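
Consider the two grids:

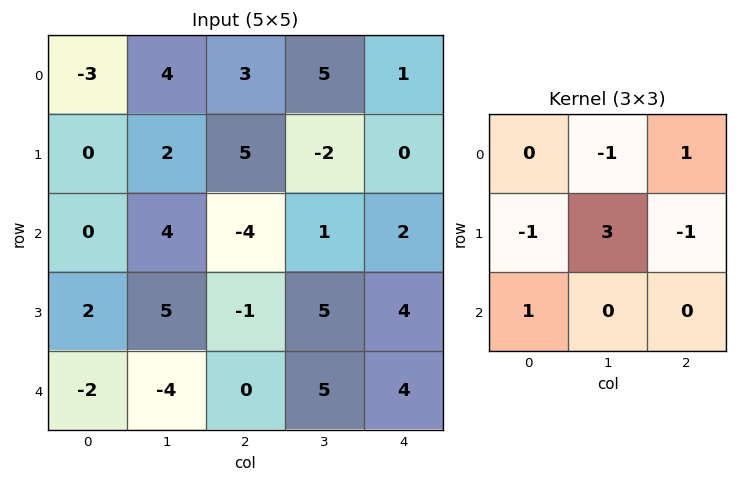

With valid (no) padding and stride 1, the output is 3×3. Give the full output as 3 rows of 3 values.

Output[0,0]: The receptive field on the input at this output position is [-3 4 3 / 0 2 5 / 0 4 -4]. Elementwise product with the kernel and sum: 4·-1 + 3·1 + 0·-1 + 2·3 + 5·-1 + 0·1.

0 21 -19
21 -19 6
4 -12 13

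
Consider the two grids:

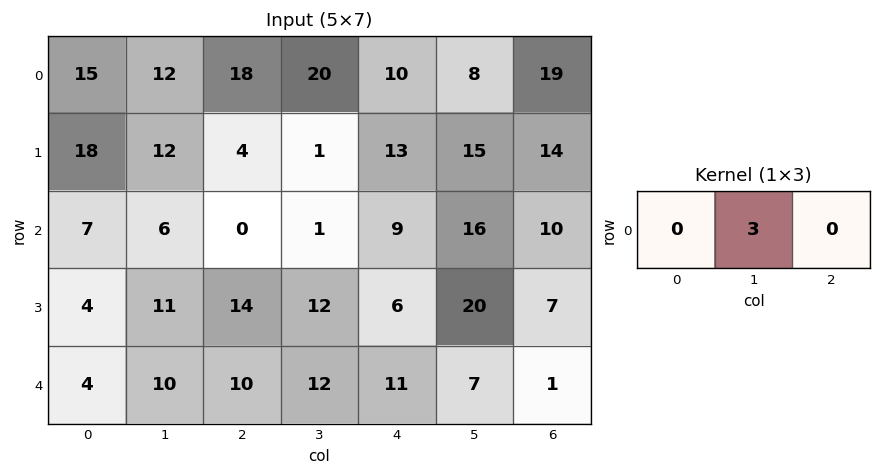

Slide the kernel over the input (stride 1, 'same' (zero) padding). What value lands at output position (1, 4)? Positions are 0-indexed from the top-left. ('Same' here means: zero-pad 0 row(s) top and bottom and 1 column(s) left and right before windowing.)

39

The receptive field on the zero-padded input at this output position is [1 13 15]. Elementwise product with the kernel and sum: 13·3.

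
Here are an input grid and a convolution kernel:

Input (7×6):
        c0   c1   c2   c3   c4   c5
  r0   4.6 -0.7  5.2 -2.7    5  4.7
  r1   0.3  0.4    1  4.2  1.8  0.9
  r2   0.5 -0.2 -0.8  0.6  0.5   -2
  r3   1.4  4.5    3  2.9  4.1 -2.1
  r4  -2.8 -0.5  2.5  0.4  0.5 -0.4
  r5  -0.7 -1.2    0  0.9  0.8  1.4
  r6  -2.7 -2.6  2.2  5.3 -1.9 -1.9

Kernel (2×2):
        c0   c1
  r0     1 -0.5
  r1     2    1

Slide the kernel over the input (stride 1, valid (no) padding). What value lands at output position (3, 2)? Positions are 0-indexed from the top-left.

The receptive field on the input at this output position is [3 2.9 / 2.5 0.4]. Elementwise product with the kernel and sum: 3·1 + 2.9·-0.5 + 2.5·2 + 0.4·1.

6.95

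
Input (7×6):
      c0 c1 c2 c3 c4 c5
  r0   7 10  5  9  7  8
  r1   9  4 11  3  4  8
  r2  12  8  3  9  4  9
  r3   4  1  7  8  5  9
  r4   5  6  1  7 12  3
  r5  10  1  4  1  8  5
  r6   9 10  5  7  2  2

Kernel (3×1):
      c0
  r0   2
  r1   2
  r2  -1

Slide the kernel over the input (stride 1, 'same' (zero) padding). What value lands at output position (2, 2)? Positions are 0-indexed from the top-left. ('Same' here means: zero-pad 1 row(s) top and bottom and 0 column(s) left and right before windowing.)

21

The receptive field on the zero-padded input at this output position is [11 / 3 / 7]. Elementwise product with the kernel and sum: 11·2 + 3·2 + 7·-1.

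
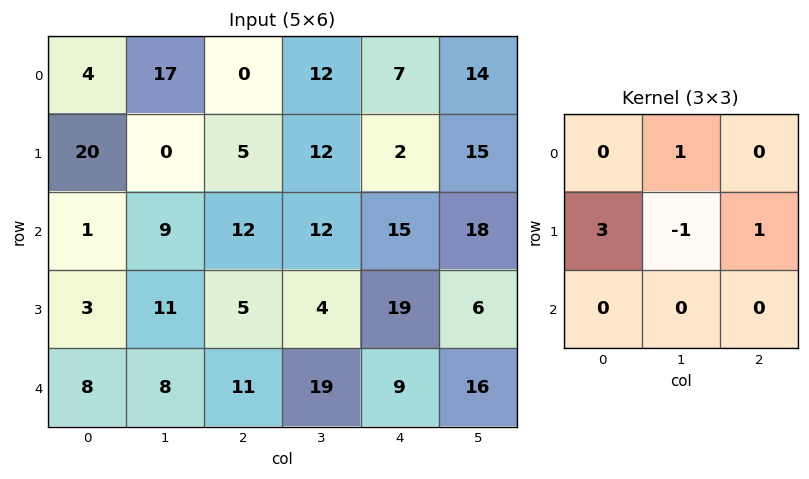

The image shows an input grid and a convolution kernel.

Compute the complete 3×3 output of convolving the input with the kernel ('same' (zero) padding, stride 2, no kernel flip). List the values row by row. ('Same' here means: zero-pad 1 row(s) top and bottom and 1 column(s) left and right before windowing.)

Output[0,0]: The receptive field on the zero-padded input at this output position is [0 0 0 / 0 4 17 / 0 20 0]. Elementwise product with the kernel and sum: 0·1 + 0·3 + 4·-1 + 17·1.
Output[0,1]: The receptive field on the zero-padded input at this output position is [0 0 0 / 17 0 12 / 0 5 12]. Elementwise product with the kernel and sum: 0·1 + 17·3 + 0·-1 + 12·1.

13 63 43
28 32 41
3 37 83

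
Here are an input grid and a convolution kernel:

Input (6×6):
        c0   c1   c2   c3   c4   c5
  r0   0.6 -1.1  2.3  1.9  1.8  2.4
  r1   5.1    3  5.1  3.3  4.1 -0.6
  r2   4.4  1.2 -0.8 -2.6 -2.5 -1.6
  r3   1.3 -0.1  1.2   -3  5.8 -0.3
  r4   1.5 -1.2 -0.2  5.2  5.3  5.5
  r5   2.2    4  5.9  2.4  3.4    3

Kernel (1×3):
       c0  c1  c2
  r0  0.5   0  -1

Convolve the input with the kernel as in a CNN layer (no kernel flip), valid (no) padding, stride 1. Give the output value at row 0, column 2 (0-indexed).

The receptive field on the input at this output position is [2.3 1.9 1.8]. Elementwise product with the kernel and sum: 2.3·0.5 + 1.8·-1.

-0.65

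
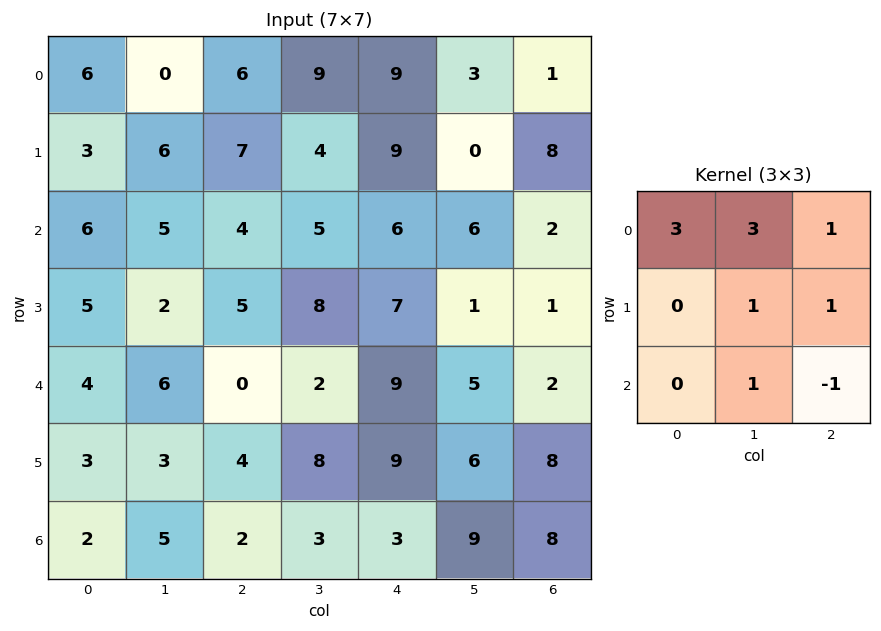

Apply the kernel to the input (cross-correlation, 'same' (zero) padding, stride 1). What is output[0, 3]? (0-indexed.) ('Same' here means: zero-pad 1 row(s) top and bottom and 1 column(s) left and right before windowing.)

13

The receptive field on the zero-padded input at this output position is [0 0 0 / 6 9 9 / 7 4 9]. Elementwise product with the kernel and sum: 0·3 + 0·3 + 0·1 + 9·1 + 9·1 + 4·1 + 9·-1.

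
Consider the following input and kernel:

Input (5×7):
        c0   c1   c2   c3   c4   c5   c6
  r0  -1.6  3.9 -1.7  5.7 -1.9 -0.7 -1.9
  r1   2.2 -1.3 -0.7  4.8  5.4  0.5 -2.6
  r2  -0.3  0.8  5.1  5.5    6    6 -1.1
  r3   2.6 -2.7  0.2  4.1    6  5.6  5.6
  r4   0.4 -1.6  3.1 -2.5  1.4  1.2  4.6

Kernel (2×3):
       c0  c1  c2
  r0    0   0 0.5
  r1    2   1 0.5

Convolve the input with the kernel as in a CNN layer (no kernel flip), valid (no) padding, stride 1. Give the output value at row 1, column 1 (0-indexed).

The receptive field on the input at this output position is [-1.3 -0.7 4.8 / 0.8 5.1 5.5]. Elementwise product with the kernel and sum: 4.8·0.5 + 0.8·2 + 5.1·1 + 5.5·0.5.

11.85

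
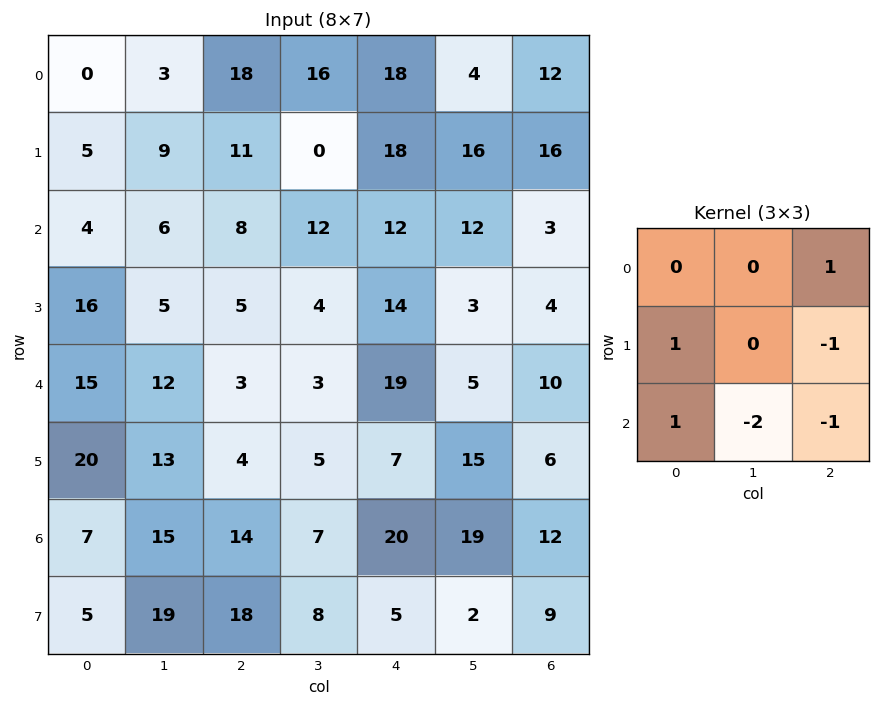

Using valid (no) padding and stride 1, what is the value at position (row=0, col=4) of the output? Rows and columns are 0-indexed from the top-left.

-1

The receptive field on the input at this output position is [18 4 12 / 18 16 16 / 12 12 3]. Elementwise product with the kernel and sum: 12·1 + 18·1 + 16·-1 + 12·1 + 12·-2 + 3·-1.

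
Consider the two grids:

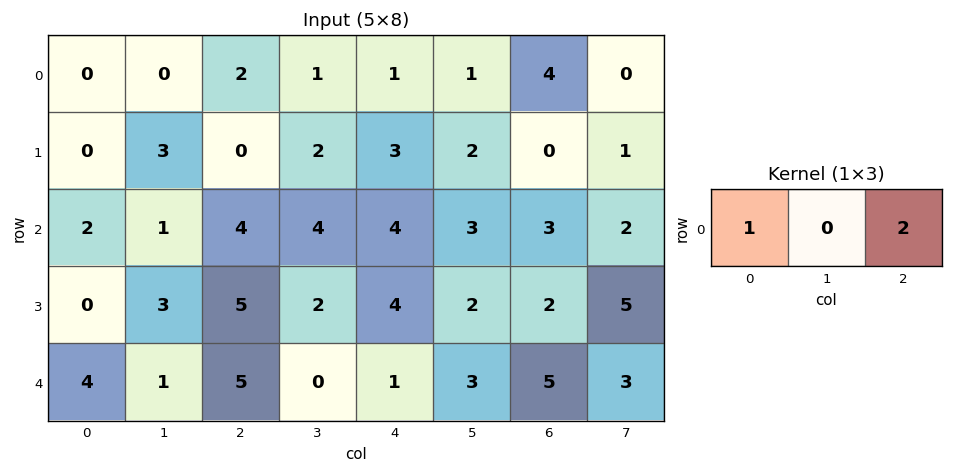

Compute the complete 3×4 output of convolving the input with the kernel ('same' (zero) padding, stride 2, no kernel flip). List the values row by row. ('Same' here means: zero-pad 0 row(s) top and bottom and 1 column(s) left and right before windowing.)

0 2 3 1
2 9 10 7
2 1 6 9

Output[0,0]: The receptive field on the zero-padded input at this output position is [0 0 0]. Elementwise product with the kernel and sum: 0·1 + 0·2.
Output[0,1]: The receptive field on the zero-padded input at this output position is [0 2 1]. Elementwise product with the kernel and sum: 0·1 + 1·2.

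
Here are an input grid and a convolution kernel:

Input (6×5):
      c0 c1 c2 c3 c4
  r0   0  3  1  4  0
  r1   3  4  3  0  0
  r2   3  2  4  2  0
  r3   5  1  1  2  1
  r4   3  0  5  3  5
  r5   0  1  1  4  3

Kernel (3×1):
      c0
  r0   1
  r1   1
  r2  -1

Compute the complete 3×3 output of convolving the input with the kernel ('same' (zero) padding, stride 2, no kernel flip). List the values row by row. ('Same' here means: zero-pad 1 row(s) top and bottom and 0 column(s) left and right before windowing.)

Output[0,0]: The receptive field on the zero-padded input at this output position is [0 / 0 / 3]. Elementwise product with the kernel and sum: 0·1 + 0·1 + 3·-1.

-3 -2 0
1 6 -1
8 5 3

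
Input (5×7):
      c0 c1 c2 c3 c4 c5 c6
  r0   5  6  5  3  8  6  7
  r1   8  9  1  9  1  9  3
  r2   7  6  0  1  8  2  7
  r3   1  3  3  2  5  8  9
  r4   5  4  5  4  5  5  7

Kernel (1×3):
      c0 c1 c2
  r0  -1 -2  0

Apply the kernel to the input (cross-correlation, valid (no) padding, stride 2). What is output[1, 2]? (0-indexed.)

The receptive field on the input at this output position is [8 2 7]. Elementwise product with the kernel and sum: 8·-1 + 2·-2.

-12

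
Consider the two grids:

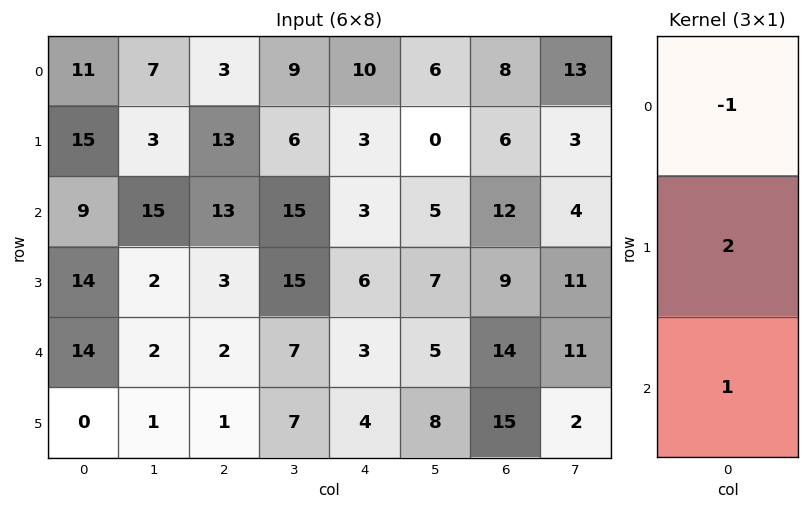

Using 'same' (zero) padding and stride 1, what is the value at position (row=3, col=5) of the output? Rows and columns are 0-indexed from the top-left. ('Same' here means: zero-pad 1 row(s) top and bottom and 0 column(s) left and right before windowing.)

The receptive field on the zero-padded input at this output position is [5 / 7 / 5]. Elementwise product with the kernel and sum: 5·-1 + 7·2 + 5·1.

14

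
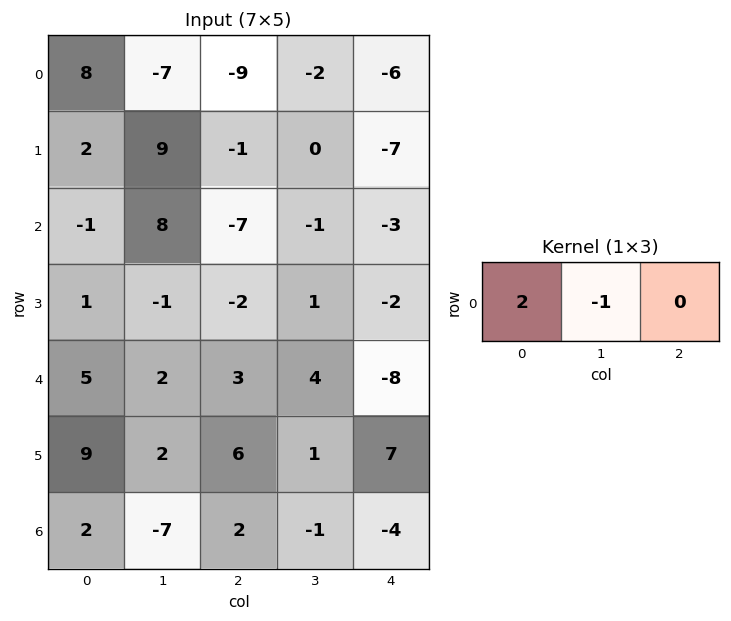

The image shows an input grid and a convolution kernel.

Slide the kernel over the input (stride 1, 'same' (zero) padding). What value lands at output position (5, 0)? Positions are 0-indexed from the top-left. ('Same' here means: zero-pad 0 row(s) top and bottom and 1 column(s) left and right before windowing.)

-9

The receptive field on the zero-padded input at this output position is [0 9 2]. Elementwise product with the kernel and sum: 0·2 + 9·-1.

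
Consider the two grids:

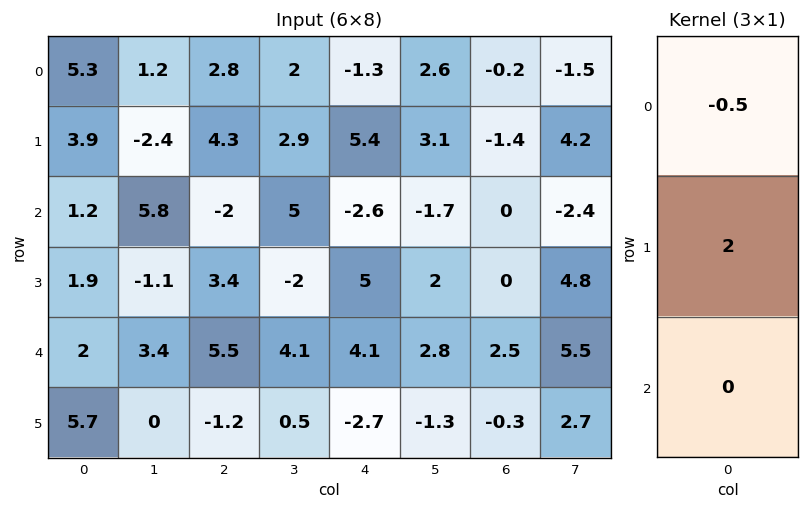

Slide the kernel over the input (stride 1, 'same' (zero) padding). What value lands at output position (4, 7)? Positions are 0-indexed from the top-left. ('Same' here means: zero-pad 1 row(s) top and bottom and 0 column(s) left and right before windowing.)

The receptive field on the zero-padded input at this output position is [4.8 / 5.5 / 2.7]. Elementwise product with the kernel and sum: 4.8·-0.5 + 5.5·2.

8.6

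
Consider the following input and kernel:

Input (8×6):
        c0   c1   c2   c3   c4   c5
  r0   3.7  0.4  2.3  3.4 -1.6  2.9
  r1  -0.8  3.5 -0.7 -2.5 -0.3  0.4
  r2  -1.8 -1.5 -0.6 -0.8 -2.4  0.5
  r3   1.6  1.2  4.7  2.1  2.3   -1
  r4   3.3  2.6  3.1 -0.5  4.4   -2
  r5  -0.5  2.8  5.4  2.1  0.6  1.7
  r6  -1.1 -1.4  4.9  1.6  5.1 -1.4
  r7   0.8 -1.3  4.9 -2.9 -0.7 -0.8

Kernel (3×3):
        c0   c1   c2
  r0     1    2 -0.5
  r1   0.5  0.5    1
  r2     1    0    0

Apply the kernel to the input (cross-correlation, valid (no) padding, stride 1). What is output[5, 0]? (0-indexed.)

6.85

The receptive field on the input at this output position is [-0.5 2.8 5.4 / -1.1 -1.4 4.9 / 0.8 -1.3 4.9]. Elementwise product with the kernel and sum: -0.5·1 + 2.8·2 + 5.4·-0.5 + -1.1·0.5 + -1.4·0.5 + 4.9·1 + 0.8·1.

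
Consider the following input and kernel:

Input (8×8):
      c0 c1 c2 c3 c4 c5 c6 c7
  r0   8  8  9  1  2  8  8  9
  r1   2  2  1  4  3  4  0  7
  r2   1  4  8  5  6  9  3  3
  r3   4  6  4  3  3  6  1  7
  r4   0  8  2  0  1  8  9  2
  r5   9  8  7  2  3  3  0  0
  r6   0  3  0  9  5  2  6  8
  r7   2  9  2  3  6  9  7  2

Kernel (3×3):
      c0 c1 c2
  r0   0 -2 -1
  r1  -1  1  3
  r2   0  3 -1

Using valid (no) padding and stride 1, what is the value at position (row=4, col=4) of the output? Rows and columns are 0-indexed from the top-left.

-25

The receptive field on the input at this output position is [1 8 9 / 3 3 0 / 5 2 6]. Elementwise product with the kernel and sum: 8·-2 + 9·-1 + 3·-1 + 3·1 + 0·3 + 2·3 + 6·-1.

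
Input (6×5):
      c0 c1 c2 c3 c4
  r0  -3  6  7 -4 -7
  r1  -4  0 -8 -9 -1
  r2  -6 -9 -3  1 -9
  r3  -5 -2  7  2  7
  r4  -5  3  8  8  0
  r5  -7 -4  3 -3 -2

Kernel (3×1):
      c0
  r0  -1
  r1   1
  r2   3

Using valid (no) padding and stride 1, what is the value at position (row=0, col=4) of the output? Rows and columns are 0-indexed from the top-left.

The receptive field on the input at this output position is [-7 / -1 / -9]. Elementwise product with the kernel and sum: -7·-1 + -1·1 + -9·3.

-21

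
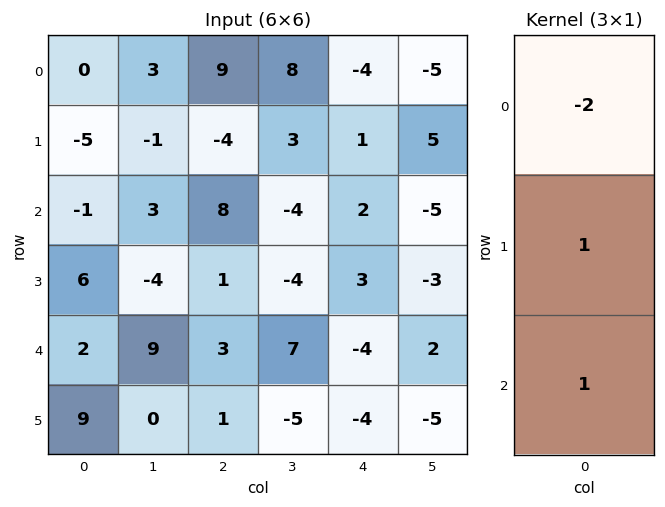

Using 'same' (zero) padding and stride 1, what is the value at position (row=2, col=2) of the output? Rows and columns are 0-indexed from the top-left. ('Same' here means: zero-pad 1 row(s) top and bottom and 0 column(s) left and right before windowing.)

The receptive field on the zero-padded input at this output position is [-4 / 8 / 1]. Elementwise product with the kernel and sum: -4·-2 + 8·1 + 1·1.

17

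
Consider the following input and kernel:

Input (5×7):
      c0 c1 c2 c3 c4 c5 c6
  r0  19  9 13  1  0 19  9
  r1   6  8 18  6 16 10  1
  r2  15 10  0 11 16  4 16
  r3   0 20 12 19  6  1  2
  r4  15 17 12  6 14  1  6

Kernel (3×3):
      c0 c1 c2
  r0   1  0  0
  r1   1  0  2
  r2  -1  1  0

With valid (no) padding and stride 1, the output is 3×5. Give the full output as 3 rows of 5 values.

Output[0,0]: The receptive field on the input at this output position is [19 9 13 / 6 8 18 / 15 10 0]. Elementwise product with the kernel and sum: 19·1 + 6·1 + 18·2 + 15·-1 + 10·1.
Output[0,1]: The receptive field on the input at this output position is [9 13 1 / 8 18 6 / 10 0 11]. Elementwise product with the kernel and sum: 9·1 + 8·1 + 6·2 + 10·-1 + 0·1.

56 19 74 32 6
41 32 57 12 59
41 63 18 40 13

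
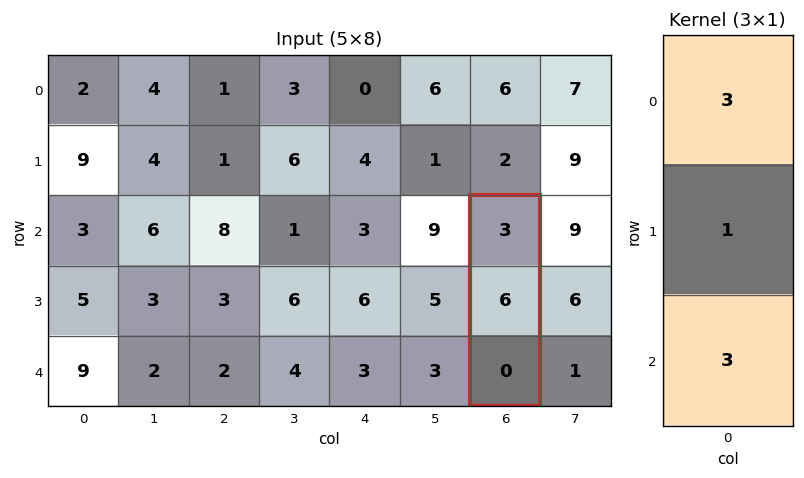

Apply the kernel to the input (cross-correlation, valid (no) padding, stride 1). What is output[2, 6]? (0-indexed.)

15

The receptive field on the input at this output position is [3 / 6 / 0]. Elementwise product with the kernel and sum: 3·3 + 6·1 + 0·3.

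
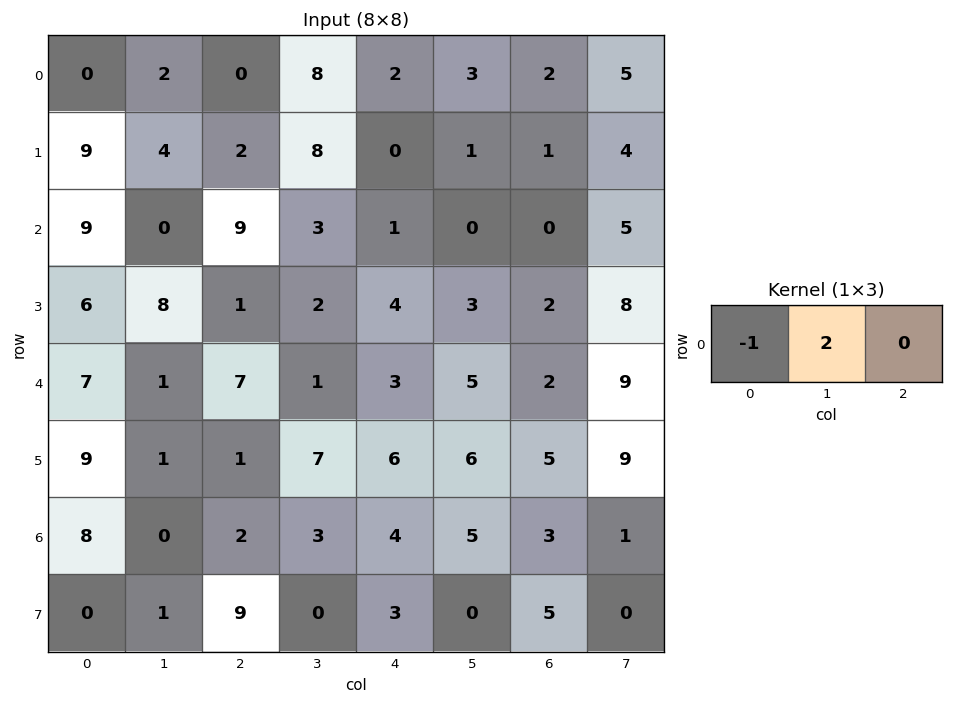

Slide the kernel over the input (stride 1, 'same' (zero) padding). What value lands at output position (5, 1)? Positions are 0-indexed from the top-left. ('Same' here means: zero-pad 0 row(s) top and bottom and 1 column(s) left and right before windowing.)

-7

The receptive field on the zero-padded input at this output position is [9 1 1]. Elementwise product with the kernel and sum: 9·-1 + 1·2.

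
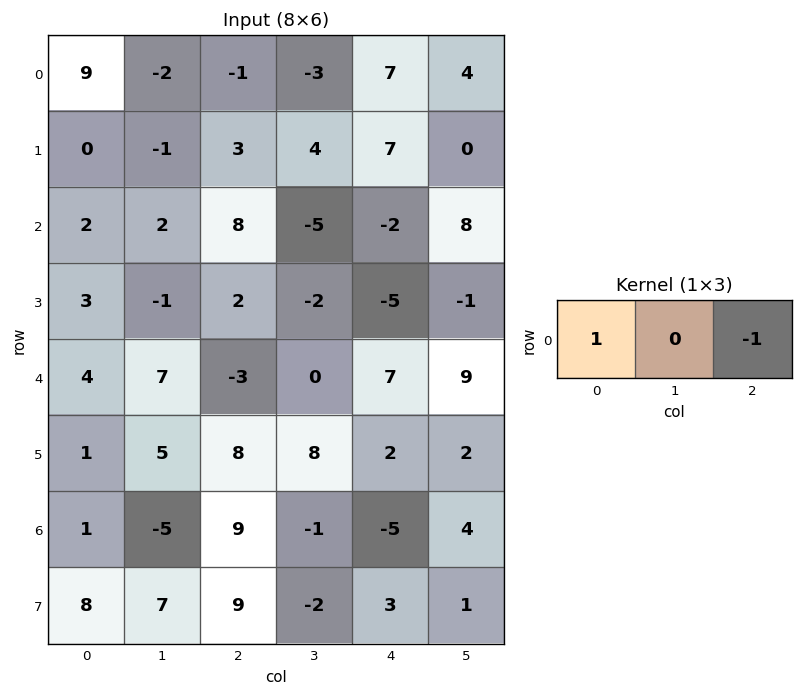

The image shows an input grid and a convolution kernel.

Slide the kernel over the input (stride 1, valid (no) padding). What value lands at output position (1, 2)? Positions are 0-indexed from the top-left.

-4

The receptive field on the input at this output position is [3 4 7]. Elementwise product with the kernel and sum: 3·1 + 7·-1.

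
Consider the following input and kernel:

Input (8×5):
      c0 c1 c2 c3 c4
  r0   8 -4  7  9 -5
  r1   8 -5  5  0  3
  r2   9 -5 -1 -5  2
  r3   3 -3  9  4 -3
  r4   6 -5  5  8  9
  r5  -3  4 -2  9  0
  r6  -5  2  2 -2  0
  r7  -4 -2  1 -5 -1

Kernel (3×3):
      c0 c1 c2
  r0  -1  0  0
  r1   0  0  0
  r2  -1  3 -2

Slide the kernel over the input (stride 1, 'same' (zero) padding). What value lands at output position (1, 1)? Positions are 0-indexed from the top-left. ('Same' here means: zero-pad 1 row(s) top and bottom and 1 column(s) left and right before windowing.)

-30

The receptive field on the zero-padded input at this output position is [8 -4 7 / 8 -5 5 / 9 -5 -1]. Elementwise product with the kernel and sum: 8·-1 + 9·-1 + -5·3 + -1·-2.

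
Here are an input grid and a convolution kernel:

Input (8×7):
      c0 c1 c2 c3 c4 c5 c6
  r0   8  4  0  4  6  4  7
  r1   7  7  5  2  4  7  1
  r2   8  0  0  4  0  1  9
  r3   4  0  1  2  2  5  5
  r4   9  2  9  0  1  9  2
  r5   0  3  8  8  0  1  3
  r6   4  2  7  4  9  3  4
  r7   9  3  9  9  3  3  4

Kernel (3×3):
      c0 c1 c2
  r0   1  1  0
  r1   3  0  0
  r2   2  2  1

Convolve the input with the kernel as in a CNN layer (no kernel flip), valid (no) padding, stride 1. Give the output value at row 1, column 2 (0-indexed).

15

The receptive field on the input at this output position is [5 2 4 / 0 4 0 / 1 2 2]. Elementwise product with the kernel and sum: 5·1 + 2·1 + 0·3 + 1·2 + 2·2 + 2·1.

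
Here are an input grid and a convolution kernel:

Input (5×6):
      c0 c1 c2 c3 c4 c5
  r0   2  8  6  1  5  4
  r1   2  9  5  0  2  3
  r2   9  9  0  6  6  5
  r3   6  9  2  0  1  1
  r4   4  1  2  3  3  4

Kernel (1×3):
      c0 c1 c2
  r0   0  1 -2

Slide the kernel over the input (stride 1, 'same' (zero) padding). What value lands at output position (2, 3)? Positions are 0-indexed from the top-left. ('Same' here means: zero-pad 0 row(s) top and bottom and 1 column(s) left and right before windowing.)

-6

The receptive field on the zero-padded input at this output position is [0 6 6]. Elementwise product with the kernel and sum: 6·1 + 6·-2.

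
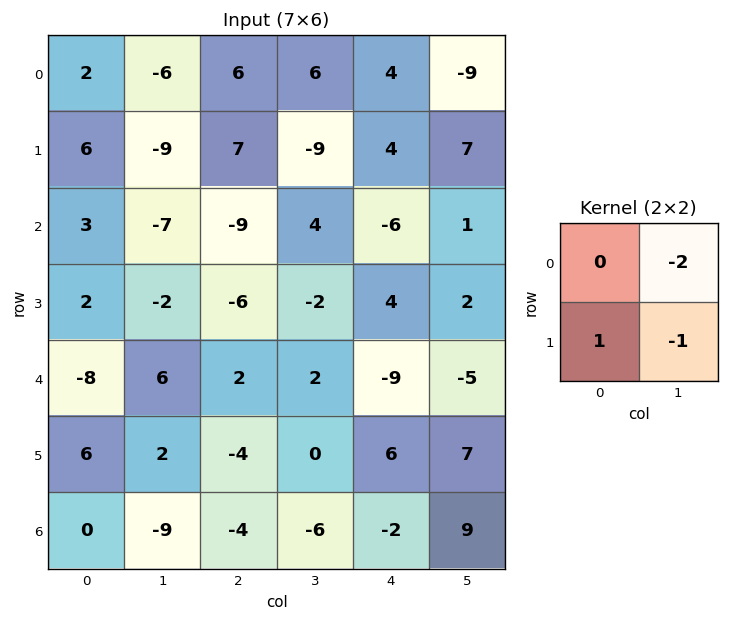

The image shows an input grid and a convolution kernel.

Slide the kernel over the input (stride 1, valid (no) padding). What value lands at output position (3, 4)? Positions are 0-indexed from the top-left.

-8

The receptive field on the input at this output position is [4 2 / -9 -5]. Elementwise product with the kernel and sum: 2·-2 + -9·1 + -5·-1.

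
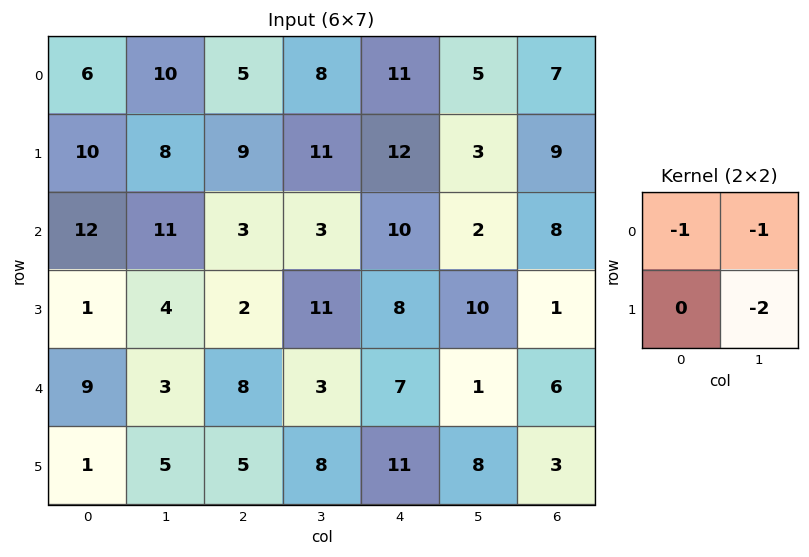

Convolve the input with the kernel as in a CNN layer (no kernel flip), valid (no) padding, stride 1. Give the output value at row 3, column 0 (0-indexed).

-11

The receptive field on the input at this output position is [1 4 / 9 3]. Elementwise product with the kernel and sum: 1·-1 + 4·-1 + 3·-2.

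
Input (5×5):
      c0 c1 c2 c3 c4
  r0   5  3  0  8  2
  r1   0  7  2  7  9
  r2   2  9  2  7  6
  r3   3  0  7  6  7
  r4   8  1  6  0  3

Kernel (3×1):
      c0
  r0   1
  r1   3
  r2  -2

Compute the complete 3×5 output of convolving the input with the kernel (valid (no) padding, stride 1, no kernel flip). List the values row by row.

Output[0,0]: The receptive field on the input at this output position is [5 / 0 / 2]. Elementwise product with the kernel and sum: 5·1 + 0·3 + 2·-2.
Output[0,1]: The receptive field on the input at this output position is [3 / 7 / 9]. Elementwise product with the kernel and sum: 3·1 + 7·3 + 9·-2.

1 6 2 15 17
0 34 -6 16 13
-5 7 11 25 21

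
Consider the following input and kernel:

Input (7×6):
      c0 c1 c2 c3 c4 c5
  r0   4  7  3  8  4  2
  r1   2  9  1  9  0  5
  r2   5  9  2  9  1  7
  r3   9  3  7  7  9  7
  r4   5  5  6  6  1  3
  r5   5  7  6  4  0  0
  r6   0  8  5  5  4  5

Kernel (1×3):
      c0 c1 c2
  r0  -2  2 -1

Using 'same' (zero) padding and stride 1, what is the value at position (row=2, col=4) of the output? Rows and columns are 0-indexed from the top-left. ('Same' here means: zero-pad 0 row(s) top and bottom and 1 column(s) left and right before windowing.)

-23

The receptive field on the zero-padded input at this output position is [9 1 7]. Elementwise product with the kernel and sum: 9·-2 + 1·2 + 7·-1.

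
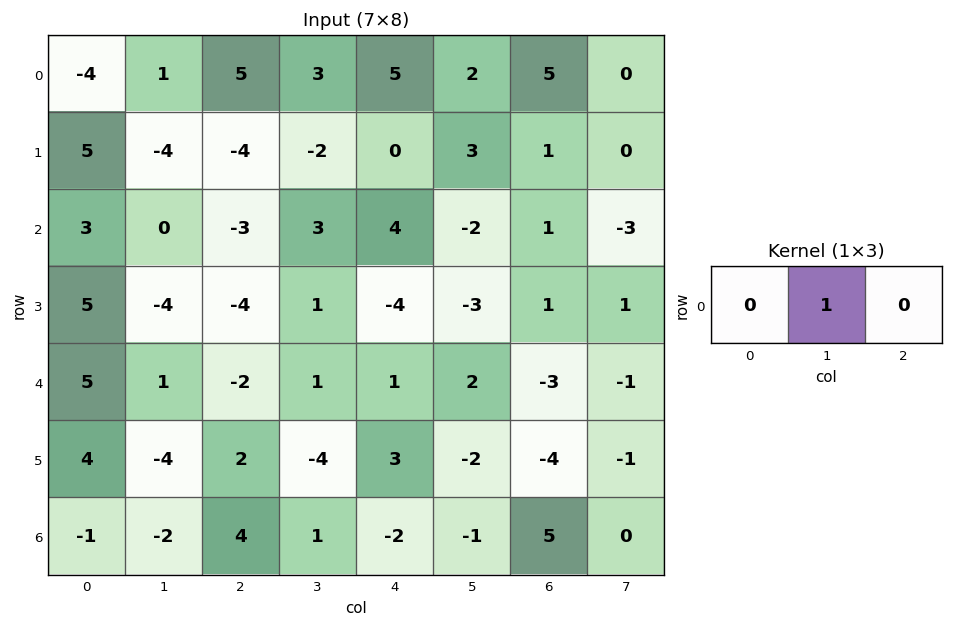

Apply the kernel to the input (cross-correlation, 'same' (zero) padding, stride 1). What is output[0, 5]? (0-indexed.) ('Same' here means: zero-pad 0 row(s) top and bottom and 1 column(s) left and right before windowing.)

2

The receptive field on the zero-padded input at this output position is [5 2 5]. Elementwise product with the kernel and sum: 2·1.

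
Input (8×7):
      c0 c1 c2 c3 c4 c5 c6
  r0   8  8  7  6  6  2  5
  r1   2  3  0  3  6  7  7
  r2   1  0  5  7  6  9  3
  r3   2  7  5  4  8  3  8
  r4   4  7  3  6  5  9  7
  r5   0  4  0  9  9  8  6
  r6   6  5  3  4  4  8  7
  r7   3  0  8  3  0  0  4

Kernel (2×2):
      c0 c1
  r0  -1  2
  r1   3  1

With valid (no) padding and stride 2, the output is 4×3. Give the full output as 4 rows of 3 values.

17 8 23
12 28 39
14 18 48
13 32 12

Output[0,0]: The receptive field on the input at this output position is [8 8 / 2 3]. Elementwise product with the kernel and sum: 8·-1 + 8·2 + 2·3 + 3·1.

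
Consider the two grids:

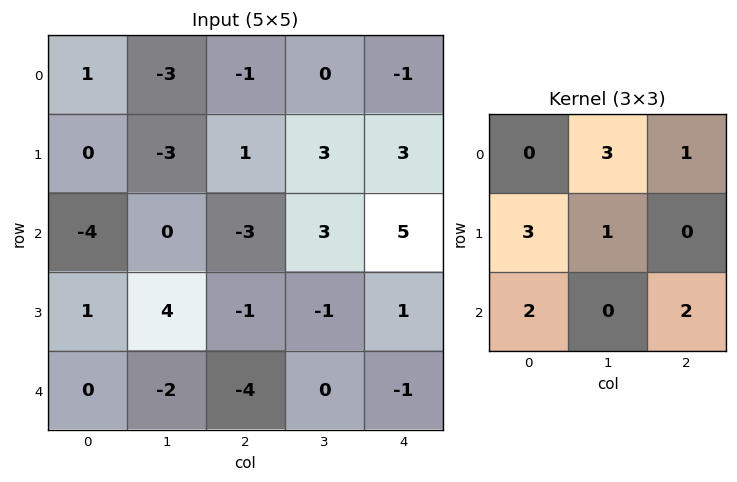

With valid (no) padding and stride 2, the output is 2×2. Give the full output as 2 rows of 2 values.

Output[0,0]: The receptive field on the input at this output position is [1 -3 -1 / 0 -3 1 / -4 0 -3]. Elementwise product with the kernel and sum: -3·3 + -1·1 + 0·3 + -3·1 + -4·2 + -3·2.

-27 9
-4 0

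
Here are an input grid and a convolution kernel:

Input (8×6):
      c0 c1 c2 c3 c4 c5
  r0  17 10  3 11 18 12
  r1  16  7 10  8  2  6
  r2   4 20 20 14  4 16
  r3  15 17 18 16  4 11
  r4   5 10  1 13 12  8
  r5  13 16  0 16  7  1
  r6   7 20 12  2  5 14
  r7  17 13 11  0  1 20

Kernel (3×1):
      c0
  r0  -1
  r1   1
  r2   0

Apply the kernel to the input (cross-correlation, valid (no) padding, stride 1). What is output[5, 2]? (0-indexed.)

The receptive field on the input at this output position is [0 / 12 / 11]. Elementwise product with the kernel and sum: 0·-1 + 12·1.

12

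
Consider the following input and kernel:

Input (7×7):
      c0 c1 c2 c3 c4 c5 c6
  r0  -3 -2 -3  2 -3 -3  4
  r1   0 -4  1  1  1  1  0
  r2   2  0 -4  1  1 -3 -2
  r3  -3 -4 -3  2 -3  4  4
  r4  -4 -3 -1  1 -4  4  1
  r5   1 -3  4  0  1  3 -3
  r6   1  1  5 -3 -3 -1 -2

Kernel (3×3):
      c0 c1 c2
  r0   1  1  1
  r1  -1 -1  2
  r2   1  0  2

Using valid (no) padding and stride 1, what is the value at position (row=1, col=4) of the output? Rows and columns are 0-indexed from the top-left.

The receptive field on the input at this output position is [1 1 0 / 1 -3 -2 / -3 4 4]. Elementwise product with the kernel and sum: 1·1 + 1·1 + 0·1 + 1·-1 + -3·-1 + -2·2 + -3·1 + 4·2.

5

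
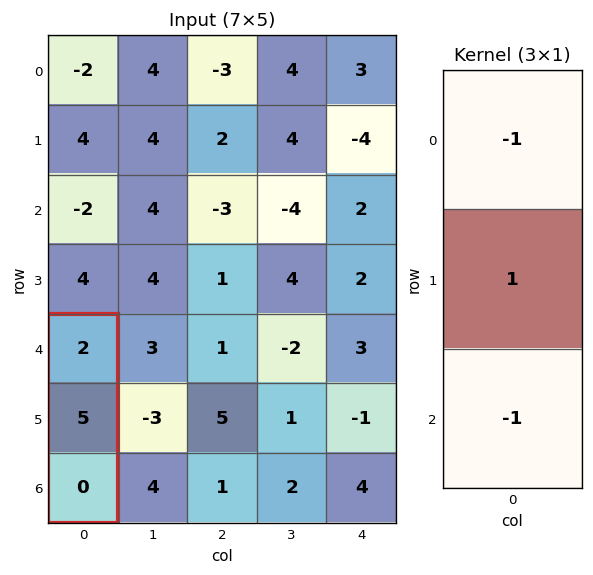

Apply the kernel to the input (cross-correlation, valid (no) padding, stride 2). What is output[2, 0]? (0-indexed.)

The receptive field on the input at this output position is [2 / 5 / 0]. Elementwise product with the kernel and sum: 2·-1 + 5·1 + 0·-1.

3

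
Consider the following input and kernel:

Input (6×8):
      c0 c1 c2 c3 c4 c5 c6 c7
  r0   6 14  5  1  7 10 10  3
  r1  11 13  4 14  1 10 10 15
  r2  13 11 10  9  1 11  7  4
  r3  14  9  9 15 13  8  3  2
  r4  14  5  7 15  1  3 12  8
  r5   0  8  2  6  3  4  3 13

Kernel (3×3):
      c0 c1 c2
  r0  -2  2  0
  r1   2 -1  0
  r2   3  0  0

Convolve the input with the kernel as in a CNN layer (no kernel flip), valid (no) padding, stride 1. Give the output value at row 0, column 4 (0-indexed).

The receptive field on the input at this output position is [7 10 10 / 1 10 10 / 1 11 7]. Elementwise product with the kernel and sum: 7·-2 + 10·2 + 1·2 + 10·-1 + 1·3.

1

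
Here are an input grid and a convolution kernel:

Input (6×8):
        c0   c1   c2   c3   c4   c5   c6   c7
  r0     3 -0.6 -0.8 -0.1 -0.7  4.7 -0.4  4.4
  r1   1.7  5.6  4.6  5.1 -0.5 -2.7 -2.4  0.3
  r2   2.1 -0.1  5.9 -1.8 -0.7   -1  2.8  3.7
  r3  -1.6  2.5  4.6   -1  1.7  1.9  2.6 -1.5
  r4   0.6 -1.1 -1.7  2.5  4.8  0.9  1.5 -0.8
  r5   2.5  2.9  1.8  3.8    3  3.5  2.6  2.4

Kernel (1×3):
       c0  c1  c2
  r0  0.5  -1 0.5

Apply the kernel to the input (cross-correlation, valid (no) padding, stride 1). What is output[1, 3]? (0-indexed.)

1.7

The receptive field on the input at this output position is [5.1 -0.5 -2.7]. Elementwise product with the kernel and sum: 5.1·0.5 + -0.5·-1 + -2.7·0.5.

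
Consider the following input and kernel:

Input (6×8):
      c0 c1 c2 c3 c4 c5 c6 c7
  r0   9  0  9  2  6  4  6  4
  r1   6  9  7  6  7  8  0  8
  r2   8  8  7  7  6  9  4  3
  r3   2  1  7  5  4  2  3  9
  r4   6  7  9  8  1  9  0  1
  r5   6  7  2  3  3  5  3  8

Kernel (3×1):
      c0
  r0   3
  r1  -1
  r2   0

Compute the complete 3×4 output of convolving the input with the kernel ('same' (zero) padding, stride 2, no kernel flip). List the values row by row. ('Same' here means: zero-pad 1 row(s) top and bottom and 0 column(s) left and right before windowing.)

Output[0,0]: The receptive field on the zero-padded input at this output position is [0 / 9 / 6]. Elementwise product with the kernel and sum: 0·3 + 9·-1.
Output[0,1]: The receptive field on the zero-padded input at this output position is [0 / 9 / 7]. Elementwise product with the kernel and sum: 0·3 + 9·-1.

-9 -9 -6 -6
10 14 15 -4
0 12 11 9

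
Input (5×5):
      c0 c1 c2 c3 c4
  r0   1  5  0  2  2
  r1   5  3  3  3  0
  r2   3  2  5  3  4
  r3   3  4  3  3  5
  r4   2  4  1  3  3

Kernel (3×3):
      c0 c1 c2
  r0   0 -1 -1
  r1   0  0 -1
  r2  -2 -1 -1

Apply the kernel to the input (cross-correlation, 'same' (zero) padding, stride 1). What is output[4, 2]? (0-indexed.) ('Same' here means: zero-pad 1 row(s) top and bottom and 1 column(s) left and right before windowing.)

-9

The receptive field on the zero-padded input at this output position is [4 3 3 / 4 1 3 / 0 0 0]. Elementwise product with the kernel and sum: 3·-1 + 3·-1 + 3·-1 + 0·-2 + 0·-1 + 0·-1.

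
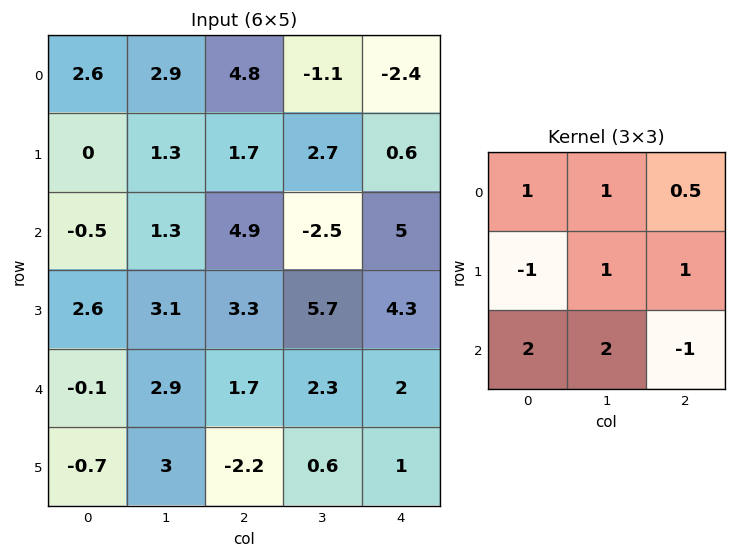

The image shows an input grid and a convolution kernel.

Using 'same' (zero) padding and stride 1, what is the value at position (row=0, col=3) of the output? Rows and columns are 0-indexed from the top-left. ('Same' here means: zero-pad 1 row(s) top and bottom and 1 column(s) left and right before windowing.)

The receptive field on the zero-padded input at this output position is [0 0 0 / 4.8 -1.1 -2.4 / 1.7 2.7 0.6]. Elementwise product with the kernel and sum: 0·1 + 0·1 + 0·0.5 + 4.8·-1 + -1.1·1 + -2.4·1 + 1.7·2 + 2.7·2 + 0.6·-1.

-0.1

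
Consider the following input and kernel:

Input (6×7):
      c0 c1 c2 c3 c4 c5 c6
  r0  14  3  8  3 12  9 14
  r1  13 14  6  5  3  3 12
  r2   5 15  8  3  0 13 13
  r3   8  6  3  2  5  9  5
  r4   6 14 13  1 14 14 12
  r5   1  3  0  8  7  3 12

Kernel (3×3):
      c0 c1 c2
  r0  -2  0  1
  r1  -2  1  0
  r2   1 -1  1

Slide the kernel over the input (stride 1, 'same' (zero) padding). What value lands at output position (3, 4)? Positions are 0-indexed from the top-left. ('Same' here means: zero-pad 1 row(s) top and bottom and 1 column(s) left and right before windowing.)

9

The receptive field on the zero-padded input at this output position is [3 0 13 / 2 5 9 / 1 14 14]. Elementwise product with the kernel and sum: 3·-2 + 13·1 + 2·-2 + 5·1 + 1·1 + 14·-1 + 14·1.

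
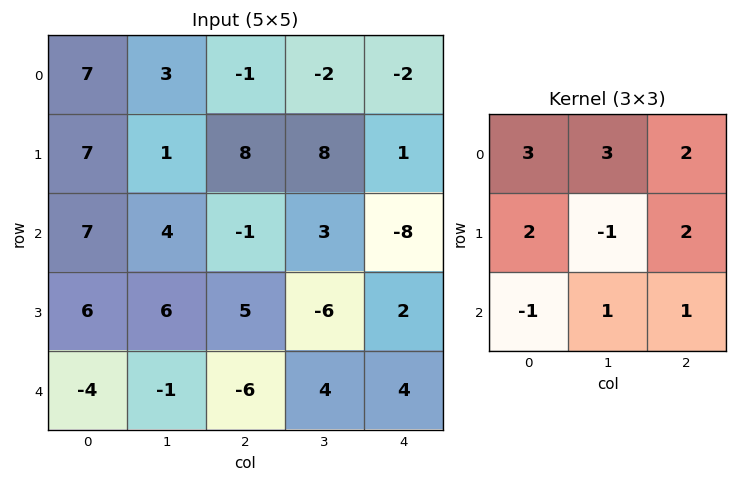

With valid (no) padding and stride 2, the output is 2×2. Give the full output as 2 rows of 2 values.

53 -7
44 24

Output[0,0]: The receptive field on the input at this output position is [7 3 -1 / 7 1 8 / 7 4 -1]. Elementwise product with the kernel and sum: 7·3 + 3·3 + -1·2 + 7·2 + 1·-1 + 8·2 + 7·-1 + 4·1 + -1·1.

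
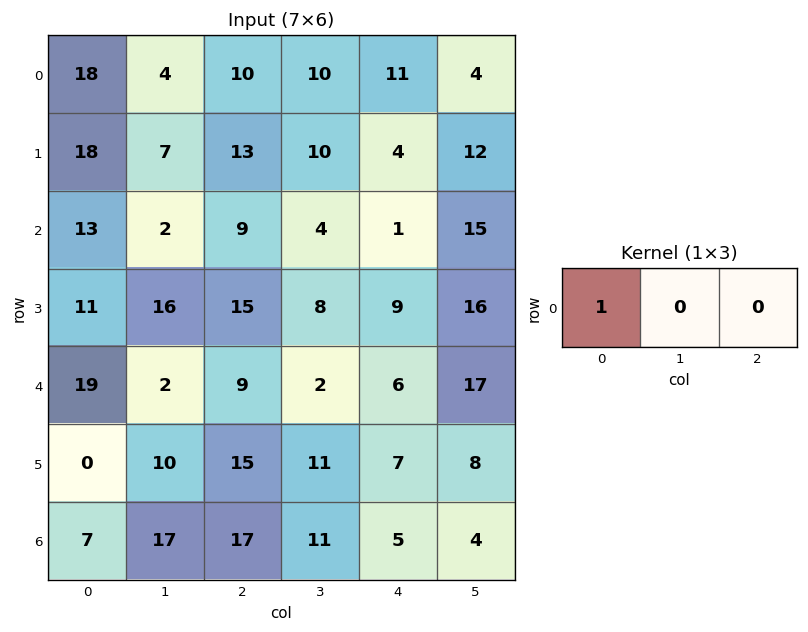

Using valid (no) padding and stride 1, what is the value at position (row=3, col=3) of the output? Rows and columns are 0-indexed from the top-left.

8

The receptive field on the input at this output position is [8 9 16]. Elementwise product with the kernel and sum: 8·1.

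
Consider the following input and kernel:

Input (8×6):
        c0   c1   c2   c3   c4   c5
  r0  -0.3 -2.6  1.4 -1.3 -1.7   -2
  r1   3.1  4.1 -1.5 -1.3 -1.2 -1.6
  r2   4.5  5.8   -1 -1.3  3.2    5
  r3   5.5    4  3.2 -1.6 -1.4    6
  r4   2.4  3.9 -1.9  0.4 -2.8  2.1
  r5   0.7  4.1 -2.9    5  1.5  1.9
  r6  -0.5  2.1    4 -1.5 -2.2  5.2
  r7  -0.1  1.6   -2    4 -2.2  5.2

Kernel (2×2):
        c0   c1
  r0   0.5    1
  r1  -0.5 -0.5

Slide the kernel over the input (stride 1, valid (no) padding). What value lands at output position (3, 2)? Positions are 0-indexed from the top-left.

0.75

The receptive field on the input at this output position is [3.2 -1.6 / -1.9 0.4]. Elementwise product with the kernel and sum: 3.2·0.5 + -1.6·1 + -1.9·-0.5 + 0.4·-0.5.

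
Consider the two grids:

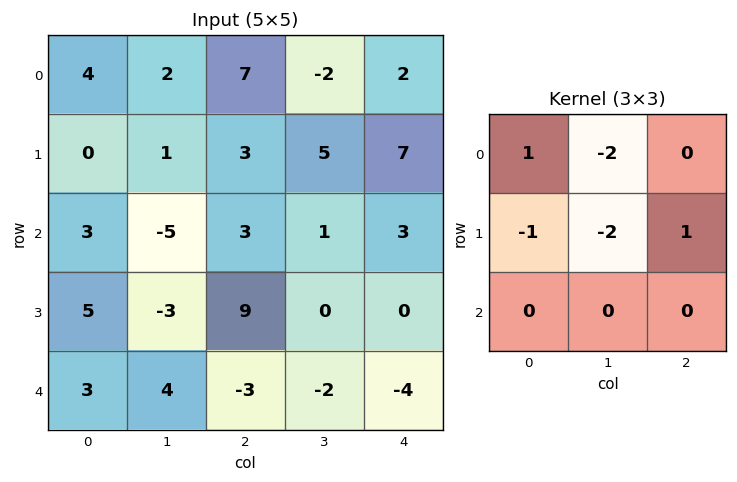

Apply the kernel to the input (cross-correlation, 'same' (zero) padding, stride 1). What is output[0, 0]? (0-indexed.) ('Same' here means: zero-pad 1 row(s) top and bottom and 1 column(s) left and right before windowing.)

-6

The receptive field on the zero-padded input at this output position is [0 0 0 / 0 4 2 / 0 0 1]. Elementwise product with the kernel and sum: 0·1 + 0·-2 + 0·-1 + 4·-2 + 2·1.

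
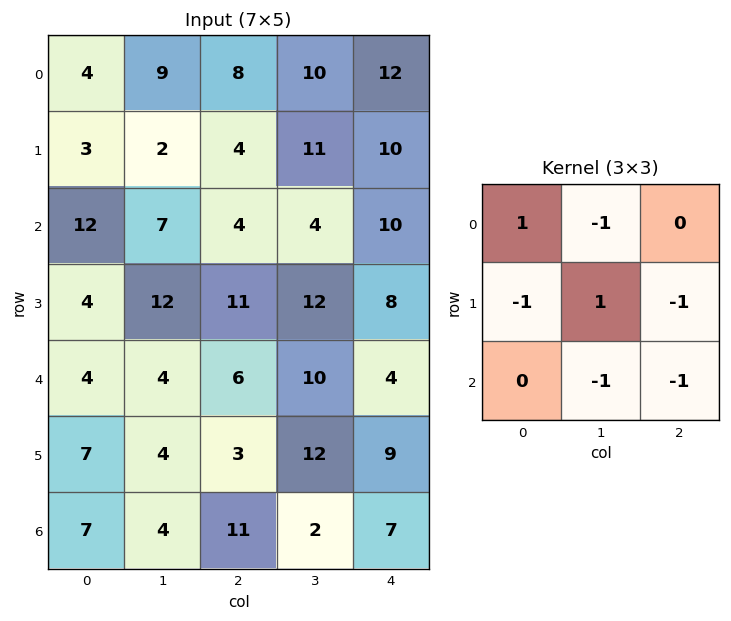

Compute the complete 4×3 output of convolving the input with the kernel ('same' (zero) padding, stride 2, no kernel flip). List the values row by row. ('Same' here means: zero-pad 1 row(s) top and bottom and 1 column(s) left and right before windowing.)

-10 -26 -8
-14 -32 -1
-15 -22 -11
-4 6 8

Output[0,0]: The receptive field on the zero-padded input at this output position is [0 0 0 / 0 4 9 / 0 3 2]. Elementwise product with the kernel and sum: 0·1 + 0·-1 + 0·-1 + 4·1 + 9·-1 + 3·-1 + 2·-1.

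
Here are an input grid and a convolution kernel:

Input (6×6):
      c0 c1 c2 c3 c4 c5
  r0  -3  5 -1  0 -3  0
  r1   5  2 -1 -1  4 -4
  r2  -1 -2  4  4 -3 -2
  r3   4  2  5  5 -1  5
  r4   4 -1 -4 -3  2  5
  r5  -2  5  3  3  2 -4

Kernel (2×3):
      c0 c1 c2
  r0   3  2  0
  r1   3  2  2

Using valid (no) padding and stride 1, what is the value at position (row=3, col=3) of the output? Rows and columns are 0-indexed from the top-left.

The receptive field on the input at this output position is [5 -1 5 / -3 2 5]. Elementwise product with the kernel and sum: 5·3 + -1·2 + -3·3 + 2·2 + 5·2.

18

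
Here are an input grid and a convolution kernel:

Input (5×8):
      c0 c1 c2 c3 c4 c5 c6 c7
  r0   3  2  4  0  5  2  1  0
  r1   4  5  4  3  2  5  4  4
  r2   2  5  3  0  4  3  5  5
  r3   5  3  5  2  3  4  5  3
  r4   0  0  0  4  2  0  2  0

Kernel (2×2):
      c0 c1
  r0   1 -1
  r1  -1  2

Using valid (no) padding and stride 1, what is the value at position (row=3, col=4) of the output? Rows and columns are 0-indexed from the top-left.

The receptive field on the input at this output position is [3 4 / 2 0]. Elementwise product with the kernel and sum: 3·1 + 4·-1 + 2·-1 + 0·2.

-3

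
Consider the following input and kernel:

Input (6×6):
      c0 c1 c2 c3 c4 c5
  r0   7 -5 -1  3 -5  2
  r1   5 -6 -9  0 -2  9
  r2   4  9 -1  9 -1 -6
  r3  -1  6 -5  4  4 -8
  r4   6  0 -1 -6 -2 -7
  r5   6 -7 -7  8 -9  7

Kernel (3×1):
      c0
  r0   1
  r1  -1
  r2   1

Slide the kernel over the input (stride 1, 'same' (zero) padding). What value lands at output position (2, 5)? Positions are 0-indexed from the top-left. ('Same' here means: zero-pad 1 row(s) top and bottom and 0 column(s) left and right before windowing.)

7

The receptive field on the zero-padded input at this output position is [9 / -6 / -8]. Elementwise product with the kernel and sum: 9·1 + -6·-1 + -8·1.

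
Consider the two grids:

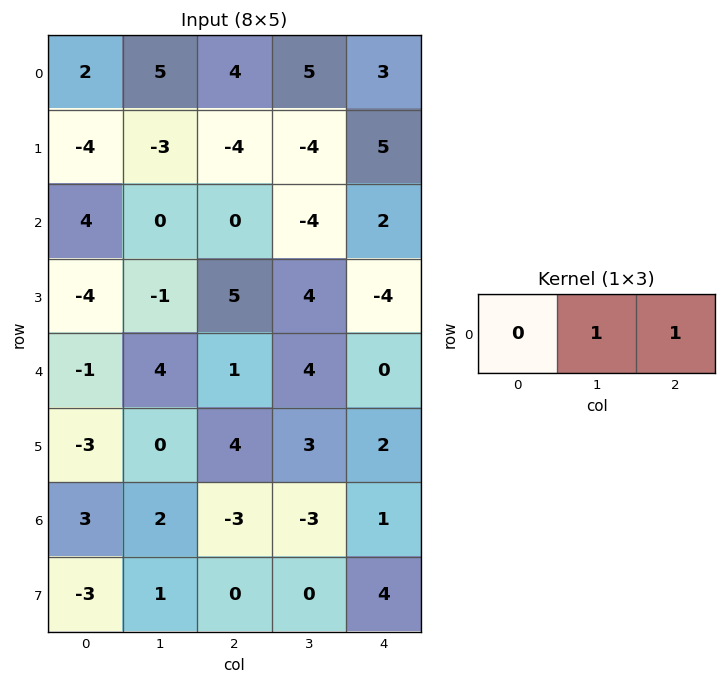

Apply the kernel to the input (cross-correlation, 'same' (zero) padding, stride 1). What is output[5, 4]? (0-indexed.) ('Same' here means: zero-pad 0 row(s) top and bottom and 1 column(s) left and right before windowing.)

2

The receptive field on the zero-padded input at this output position is [3 2 0]. Elementwise product with the kernel and sum: 2·1 + 0·1.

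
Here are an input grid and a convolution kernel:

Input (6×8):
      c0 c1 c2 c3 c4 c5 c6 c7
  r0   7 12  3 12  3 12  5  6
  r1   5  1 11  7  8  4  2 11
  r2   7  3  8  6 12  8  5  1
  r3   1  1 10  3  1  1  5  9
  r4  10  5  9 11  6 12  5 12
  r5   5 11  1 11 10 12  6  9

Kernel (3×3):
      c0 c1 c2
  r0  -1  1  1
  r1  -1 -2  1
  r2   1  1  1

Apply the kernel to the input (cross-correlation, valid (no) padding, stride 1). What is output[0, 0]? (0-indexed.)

30

The receptive field on the input at this output position is [7 12 3 / 5 1 11 / 7 3 8]. Elementwise product with the kernel and sum: 7·-1 + 12·1 + 3·1 + 5·-1 + 1·-2 + 11·1 + 7·1 + 3·1 + 8·1.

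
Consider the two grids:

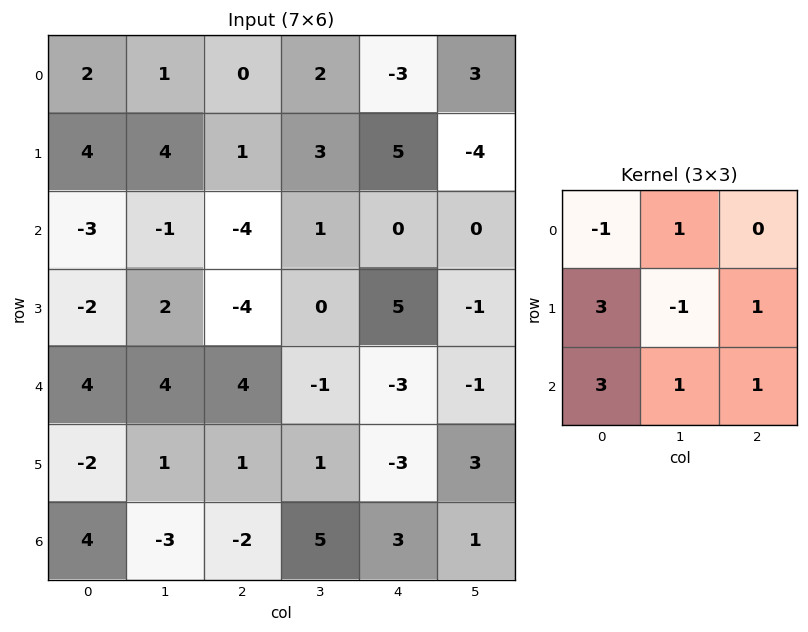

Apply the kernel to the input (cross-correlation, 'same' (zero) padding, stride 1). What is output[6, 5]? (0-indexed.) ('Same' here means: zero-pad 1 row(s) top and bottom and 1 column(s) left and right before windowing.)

The receptive field on the zero-padded input at this output position is [-3 3 0 / 3 1 0 / 0 0 0]. Elementwise product with the kernel and sum: -3·-1 + 3·1 + 3·3 + 1·-1 + 0·1 + 0·3 + 0·1 + 0·1.

14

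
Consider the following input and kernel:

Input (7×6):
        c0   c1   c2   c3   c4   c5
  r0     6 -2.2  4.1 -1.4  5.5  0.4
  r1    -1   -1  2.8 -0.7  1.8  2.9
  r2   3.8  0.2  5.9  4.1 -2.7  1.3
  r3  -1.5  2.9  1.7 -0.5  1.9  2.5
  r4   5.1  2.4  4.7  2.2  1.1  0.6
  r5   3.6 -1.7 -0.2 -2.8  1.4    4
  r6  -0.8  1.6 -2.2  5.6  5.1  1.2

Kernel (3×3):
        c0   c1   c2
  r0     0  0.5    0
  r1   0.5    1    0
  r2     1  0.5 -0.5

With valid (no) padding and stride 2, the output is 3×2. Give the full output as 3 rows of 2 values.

-1.65 9.3
6.2 7.65
2.4 -3.75

Output[0,0]: The receptive field on the input at this output position is [6 -2.2 4.1 / -1 -1 2.8 / 3.8 0.2 5.9]. Elementwise product with the kernel and sum: -2.2·0.5 + -1·0.5 + -1·1 + 3.8·1 + 0.2·0.5 + 5.9·-0.5.
Output[0,1]: The receptive field on the input at this output position is [4.1 -1.4 5.5 / 2.8 -0.7 1.8 / 5.9 4.1 -2.7]. Elementwise product with the kernel and sum: -1.4·0.5 + 2.8·0.5 + -0.7·1 + 5.9·1 + 4.1·0.5 + -2.7·-0.5.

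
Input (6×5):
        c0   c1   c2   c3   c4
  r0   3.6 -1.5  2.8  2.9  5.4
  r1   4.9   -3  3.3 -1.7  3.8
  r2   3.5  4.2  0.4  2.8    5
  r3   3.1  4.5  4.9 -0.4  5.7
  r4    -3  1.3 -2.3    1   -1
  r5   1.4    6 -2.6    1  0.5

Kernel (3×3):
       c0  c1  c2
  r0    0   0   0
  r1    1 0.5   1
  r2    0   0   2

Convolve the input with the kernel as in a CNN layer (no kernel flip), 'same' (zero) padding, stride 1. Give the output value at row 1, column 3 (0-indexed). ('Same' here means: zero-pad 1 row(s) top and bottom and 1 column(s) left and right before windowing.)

The receptive field on the zero-padded input at this output position is [2.8 2.9 5.4 / 3.3 -1.7 3.8 / 0.4 2.8 5]. Elementwise product with the kernel and sum: 3.3·1 + -1.7·0.5 + 3.8·1 + 5·2.

16.25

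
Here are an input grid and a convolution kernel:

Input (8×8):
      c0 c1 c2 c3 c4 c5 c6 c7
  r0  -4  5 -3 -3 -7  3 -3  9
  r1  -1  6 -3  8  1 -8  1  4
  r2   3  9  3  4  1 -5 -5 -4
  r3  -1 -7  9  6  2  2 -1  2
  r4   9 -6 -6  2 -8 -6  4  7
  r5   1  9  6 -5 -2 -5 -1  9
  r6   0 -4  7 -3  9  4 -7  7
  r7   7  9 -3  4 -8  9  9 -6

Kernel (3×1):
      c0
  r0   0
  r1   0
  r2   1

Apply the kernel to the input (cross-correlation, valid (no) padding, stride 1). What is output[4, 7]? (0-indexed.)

The receptive field on the input at this output position is [7 / 9 / 7]. Elementwise product with the kernel and sum: 7·1.

7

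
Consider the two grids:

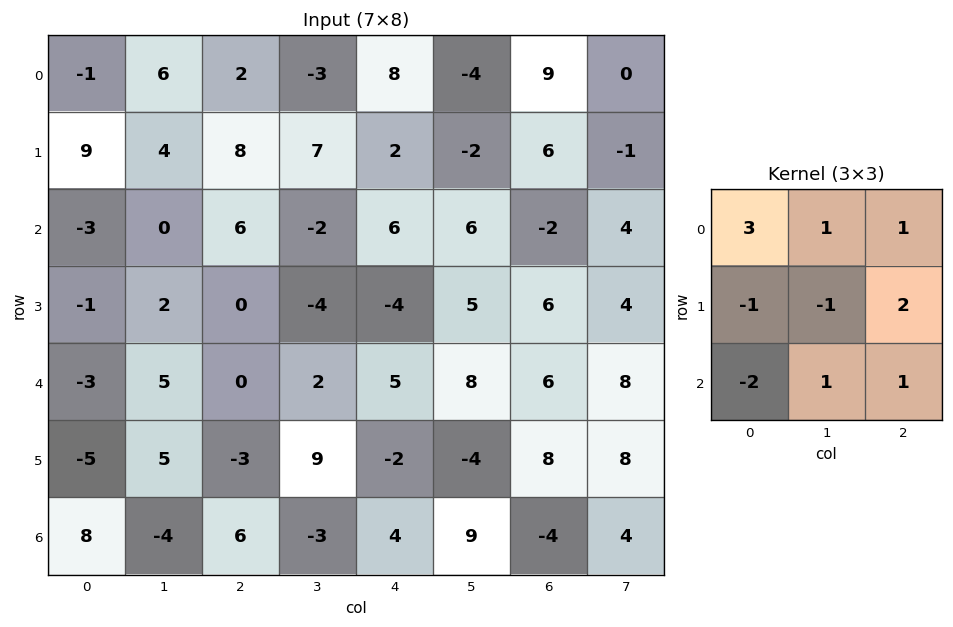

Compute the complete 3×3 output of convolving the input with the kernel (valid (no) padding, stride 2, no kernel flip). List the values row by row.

Output[0,0]: The receptive field on the input at this output position is [-1 6 2 / 9 4 8 / -3 0 6]. Elementwise product with the kernel and sum: -1·3 + 6·1 + 2·1 + 9·-1 + 4·-1 + 8·2 + -3·-2 + 0·1 + 6·1.
Output[0,1]: The receptive field on the input at this output position is [2 -3 8 / 8 7 2 / 6 -2 6]. Elementwise product with the kernel and sum: 2·3 + -3·1 + 8·1 + 8·-1 + 7·-1 + 2·2 + 6·-2 + -2·1 + 6·1.

20 -8 33
7 25 37
-24 -14 48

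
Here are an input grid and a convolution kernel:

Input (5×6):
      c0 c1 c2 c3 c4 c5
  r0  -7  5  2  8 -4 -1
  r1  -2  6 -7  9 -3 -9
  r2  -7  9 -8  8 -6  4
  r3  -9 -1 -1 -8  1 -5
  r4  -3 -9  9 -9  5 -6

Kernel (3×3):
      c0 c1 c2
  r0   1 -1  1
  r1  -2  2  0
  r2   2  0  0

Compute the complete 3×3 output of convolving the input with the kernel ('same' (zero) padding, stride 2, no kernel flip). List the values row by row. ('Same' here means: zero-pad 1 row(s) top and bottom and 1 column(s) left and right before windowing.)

Output[0,0]: The receptive field on the zero-padded input at this output position is [0 0 0 / 0 -7 5 / 0 -2 6]. Elementwise product with the kernel and sum: 0·1 + 0·-1 + 0·1 + 0·-2 + -7·2 + 0·2.
Output[0,1]: The receptive field on the zero-padded input at this output position is [0 0 0 / 5 2 8 / 6 -7 9]. Elementwise product with the kernel and sum: 0·1 + 0·-1 + 0·1 + 5·-2 + 2·2 + 6·2.

-14 6 -6
-6 -14 -41
2 28 14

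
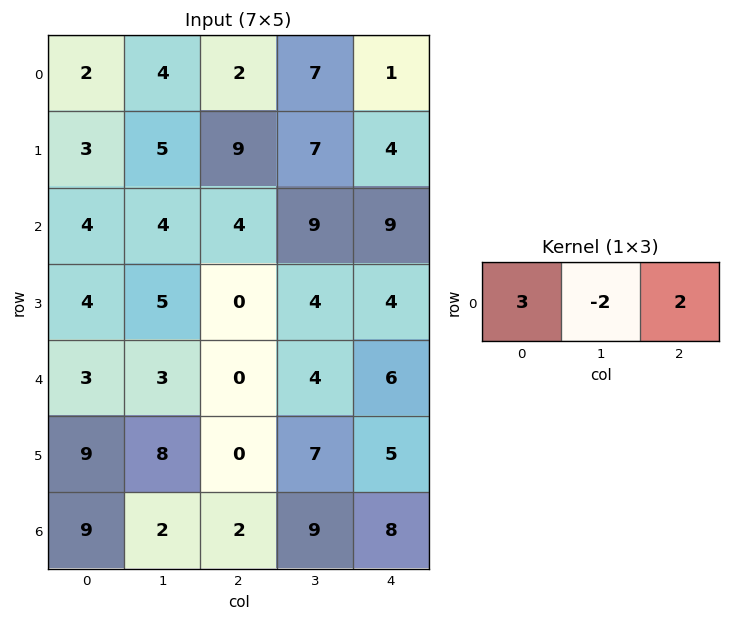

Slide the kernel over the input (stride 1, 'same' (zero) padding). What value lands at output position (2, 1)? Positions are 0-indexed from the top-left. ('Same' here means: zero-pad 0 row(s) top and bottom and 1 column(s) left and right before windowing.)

12

The receptive field on the zero-padded input at this output position is [4 4 4]. Elementwise product with the kernel and sum: 4·3 + 4·-2 + 4·2.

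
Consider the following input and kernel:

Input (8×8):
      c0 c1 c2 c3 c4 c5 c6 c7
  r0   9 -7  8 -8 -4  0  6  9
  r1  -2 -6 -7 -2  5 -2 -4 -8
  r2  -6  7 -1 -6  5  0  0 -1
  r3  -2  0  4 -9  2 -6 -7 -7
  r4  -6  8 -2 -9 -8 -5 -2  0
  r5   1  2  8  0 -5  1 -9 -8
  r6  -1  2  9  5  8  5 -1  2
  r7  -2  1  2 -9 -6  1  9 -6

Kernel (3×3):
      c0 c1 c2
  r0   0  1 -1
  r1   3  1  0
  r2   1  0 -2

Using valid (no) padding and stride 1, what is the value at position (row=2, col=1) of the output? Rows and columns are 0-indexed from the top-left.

35

The receptive field on the input at this output position is [7 -1 -6 / 0 4 -9 / 8 -2 -9]. Elementwise product with the kernel and sum: -1·1 + -6·-1 + 0·3 + 4·1 + 8·1 + -9·-2.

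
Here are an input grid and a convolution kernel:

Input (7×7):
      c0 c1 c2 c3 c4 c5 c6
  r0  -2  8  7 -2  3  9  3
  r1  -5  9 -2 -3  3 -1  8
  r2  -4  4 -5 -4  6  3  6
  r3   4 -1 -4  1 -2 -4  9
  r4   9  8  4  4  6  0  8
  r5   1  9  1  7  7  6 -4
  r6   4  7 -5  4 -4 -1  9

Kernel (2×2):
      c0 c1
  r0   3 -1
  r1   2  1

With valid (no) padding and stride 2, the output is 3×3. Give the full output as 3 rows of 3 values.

Output[0,0]: The receptive field on the input at this output position is [-2 8 / -5 9]. Elementwise product with the kernel and sum: -2·3 + 8·-1 + -5·2 + 9·1.

-15 16 5
-9 -18 7
30 17 38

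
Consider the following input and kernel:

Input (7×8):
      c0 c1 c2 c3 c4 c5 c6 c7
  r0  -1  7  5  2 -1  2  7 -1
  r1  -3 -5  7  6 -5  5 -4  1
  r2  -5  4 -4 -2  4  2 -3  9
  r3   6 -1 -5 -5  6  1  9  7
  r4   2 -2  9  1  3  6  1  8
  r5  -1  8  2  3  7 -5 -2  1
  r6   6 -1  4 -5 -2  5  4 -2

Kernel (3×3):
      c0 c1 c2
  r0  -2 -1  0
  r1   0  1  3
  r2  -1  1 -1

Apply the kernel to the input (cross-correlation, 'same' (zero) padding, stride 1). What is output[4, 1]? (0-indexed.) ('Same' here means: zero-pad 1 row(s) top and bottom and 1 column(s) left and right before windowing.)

The receptive field on the zero-padded input at this output position is [6 -1 -5 / 2 -2 9 / -1 8 2]. Elementwise product with the kernel and sum: 6·-2 + -1·-1 + -2·1 + 9·3 + -1·-1 + 8·1 + 2·-1.

21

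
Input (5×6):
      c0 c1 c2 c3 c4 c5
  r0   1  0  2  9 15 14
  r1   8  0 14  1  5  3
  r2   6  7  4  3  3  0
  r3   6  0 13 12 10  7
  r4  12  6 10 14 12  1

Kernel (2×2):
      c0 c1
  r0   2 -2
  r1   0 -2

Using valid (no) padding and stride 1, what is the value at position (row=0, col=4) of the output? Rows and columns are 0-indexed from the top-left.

The receptive field on the input at this output position is [15 14 / 5 3]. Elementwise product with the kernel and sum: 15·2 + 14·-2 + 3·-2.

-4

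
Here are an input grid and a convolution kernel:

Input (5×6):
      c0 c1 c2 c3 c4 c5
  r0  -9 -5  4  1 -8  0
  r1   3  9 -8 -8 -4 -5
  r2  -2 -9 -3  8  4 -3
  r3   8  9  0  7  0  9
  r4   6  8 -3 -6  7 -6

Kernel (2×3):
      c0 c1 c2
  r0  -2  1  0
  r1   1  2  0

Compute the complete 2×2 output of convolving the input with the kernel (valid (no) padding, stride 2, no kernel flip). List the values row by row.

Output[0,0]: The receptive field on the input at this output position is [-9 -5 4 / 3 9 -8]. Elementwise product with the kernel and sum: -9·-2 + -5·1 + 3·1 + 9·2.

34 -31
21 28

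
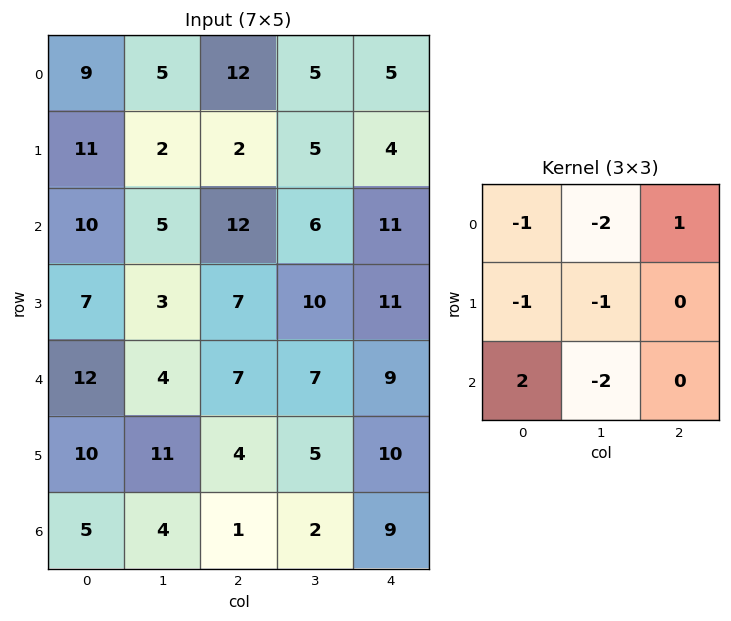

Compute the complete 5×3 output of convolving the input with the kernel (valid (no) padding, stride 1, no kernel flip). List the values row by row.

Output[0,0]: The receptive field on the input at this output position is [9 5 12 / 11 2 2 / 10 5 12]. Elementwise product with the kernel and sum: 9·-1 + 5·-2 + 12·1 + 11·-1 + 2·-1 + 10·2 + 5·-2.

-10 -42 -12
-20 -26 -32
-2 -39 -30
-24 -4 -32
-32 -20 -23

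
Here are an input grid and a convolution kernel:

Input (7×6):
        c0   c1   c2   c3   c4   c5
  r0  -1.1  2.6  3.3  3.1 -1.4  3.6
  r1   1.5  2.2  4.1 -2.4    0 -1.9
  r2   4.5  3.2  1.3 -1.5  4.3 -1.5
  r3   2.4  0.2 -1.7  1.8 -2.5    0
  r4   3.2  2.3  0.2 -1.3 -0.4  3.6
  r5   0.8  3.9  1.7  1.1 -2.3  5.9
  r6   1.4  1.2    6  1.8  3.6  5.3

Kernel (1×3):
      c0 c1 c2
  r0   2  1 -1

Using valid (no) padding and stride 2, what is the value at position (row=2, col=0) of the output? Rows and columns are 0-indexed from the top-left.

8.5

The receptive field on the input at this output position is [3.2 2.3 0.2]. Elementwise product with the kernel and sum: 3.2·2 + 2.3·1 + 0.2·-1.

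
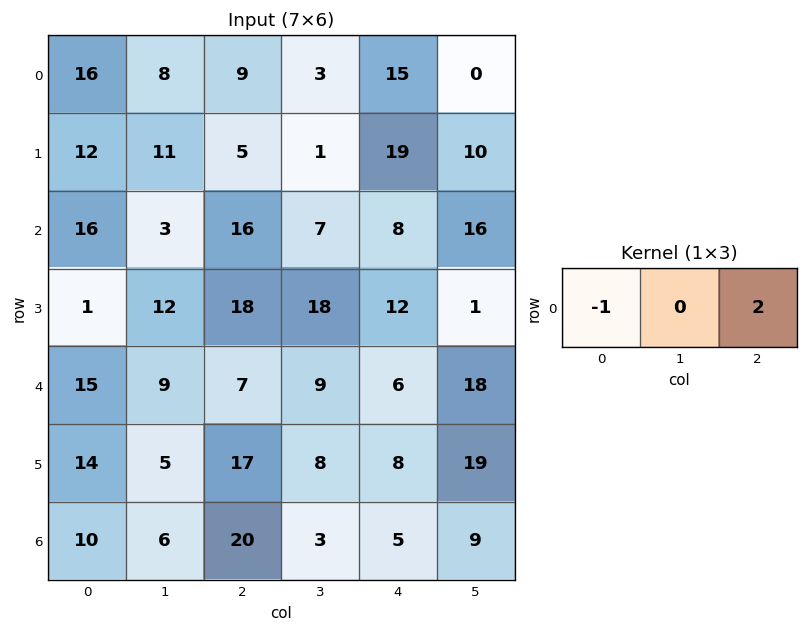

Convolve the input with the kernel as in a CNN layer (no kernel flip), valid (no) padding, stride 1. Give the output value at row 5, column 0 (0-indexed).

20

The receptive field on the input at this output position is [14 5 17]. Elementwise product with the kernel and sum: 14·-1 + 17·2.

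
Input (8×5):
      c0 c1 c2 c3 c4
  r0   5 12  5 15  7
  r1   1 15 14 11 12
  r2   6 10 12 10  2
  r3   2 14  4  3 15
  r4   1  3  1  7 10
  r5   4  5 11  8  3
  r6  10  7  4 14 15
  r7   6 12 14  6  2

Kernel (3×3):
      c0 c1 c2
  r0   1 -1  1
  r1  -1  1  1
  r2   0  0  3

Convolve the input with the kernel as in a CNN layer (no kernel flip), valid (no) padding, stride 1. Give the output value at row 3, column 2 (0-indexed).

41

The receptive field on the input at this output position is [4 3 15 / 1 7 10 / 11 8 3]. Elementwise product with the kernel and sum: 4·1 + 3·-1 + 15·1 + 1·-1 + 7·1 + 10·1 + 3·3.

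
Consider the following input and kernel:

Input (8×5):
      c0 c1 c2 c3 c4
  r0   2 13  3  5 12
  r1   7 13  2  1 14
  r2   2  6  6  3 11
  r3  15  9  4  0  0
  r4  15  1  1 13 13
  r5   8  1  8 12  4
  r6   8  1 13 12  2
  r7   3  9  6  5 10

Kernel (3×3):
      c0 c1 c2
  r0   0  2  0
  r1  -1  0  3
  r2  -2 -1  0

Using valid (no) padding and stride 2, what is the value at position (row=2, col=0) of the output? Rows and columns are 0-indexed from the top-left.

The receptive field on the input at this output position is [15 1 1 / 8 1 8 / 8 1 13]. Elementwise product with the kernel and sum: 1·2 + 8·-1 + 8·3 + 8·-2 + 1·-1.

1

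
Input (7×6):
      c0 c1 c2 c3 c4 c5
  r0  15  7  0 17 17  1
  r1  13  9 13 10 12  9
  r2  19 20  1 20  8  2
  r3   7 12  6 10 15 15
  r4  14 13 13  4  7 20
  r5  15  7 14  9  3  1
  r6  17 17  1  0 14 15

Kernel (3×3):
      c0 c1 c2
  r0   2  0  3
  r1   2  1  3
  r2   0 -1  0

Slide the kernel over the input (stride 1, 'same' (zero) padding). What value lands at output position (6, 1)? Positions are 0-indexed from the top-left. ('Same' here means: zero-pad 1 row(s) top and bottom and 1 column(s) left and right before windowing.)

126

The receptive field on the zero-padded input at this output position is [15 7 14 / 17 17 1 / 0 0 0]. Elementwise product with the kernel and sum: 15·2 + 14·3 + 17·2 + 17·1 + 1·3 + 0·-1.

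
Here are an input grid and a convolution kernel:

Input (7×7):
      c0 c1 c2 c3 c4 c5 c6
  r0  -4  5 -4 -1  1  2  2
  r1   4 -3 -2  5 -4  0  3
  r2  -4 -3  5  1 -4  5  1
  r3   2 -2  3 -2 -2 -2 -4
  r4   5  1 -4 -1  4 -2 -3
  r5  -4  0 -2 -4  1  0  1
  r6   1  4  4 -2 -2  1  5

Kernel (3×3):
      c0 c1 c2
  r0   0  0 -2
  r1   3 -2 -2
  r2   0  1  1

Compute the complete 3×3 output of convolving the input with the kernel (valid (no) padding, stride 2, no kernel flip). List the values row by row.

32 -13 -16
-9 28 -1
8 -12 13

Output[0,0]: The receptive field on the input at this output position is [-4 5 -4 / 4 -3 -2 / -4 -3 5]. Elementwise product with the kernel and sum: -4·-2 + 4·3 + -3·-2 + -2·-2 + -3·1 + 5·1.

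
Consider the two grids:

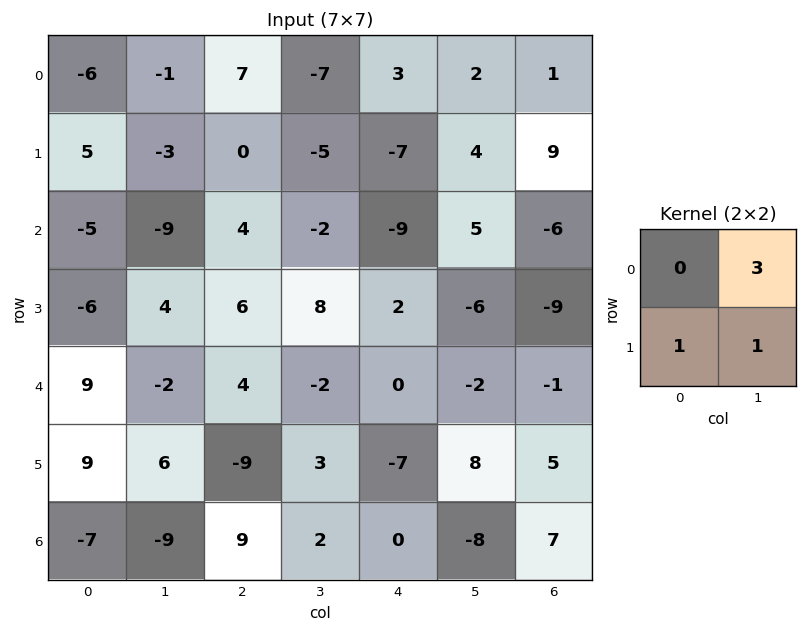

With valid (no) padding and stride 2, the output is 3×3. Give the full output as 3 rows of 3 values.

Output[0,0]: The receptive field on the input at this output position is [-6 -1 / 5 -3]. Elementwise product with the kernel and sum: -1·3 + 5·1 + -3·1.
Output[0,1]: The receptive field on the input at this output position is [7 -7 / 0 -5]. Elementwise product with the kernel and sum: -7·3 + 0·1 + -5·1.

-1 -26 3
-29 8 11
9 -12 -5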